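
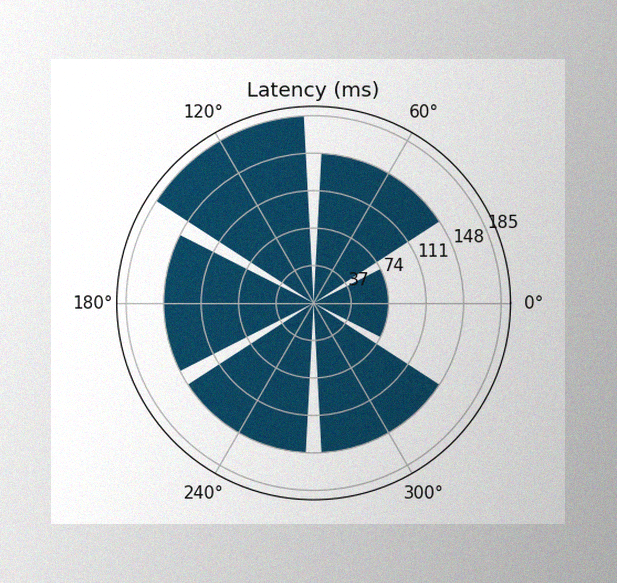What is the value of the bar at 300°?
148ms

The image has some photo noise and uneven lighting. The bar at 300° reaches 148ms on the radial axis.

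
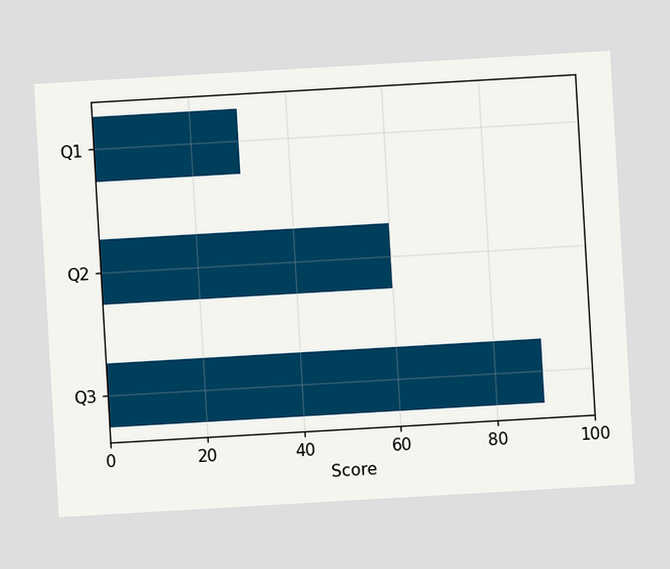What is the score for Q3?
The chart is tilted about 3° counter-clockwise. Reading along the chart's x-axis, the Q3 bar reaches 90.

90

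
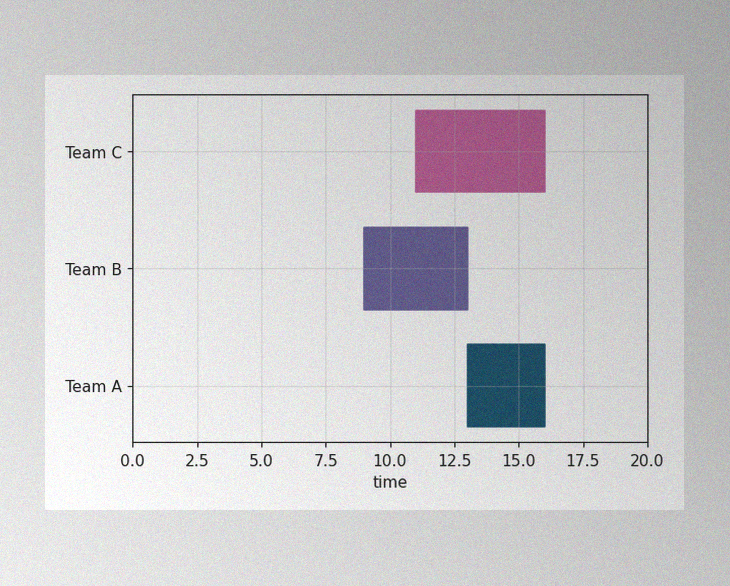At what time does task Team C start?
The image has some photo noise and uneven lighting. The Team C bar begins at t=11.

11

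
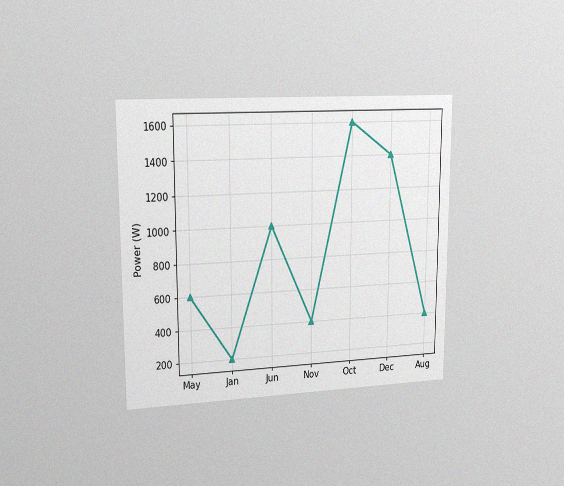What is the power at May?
600W

The chart is viewed slightly from the left, with some photo noise. At May, the line is at 600W.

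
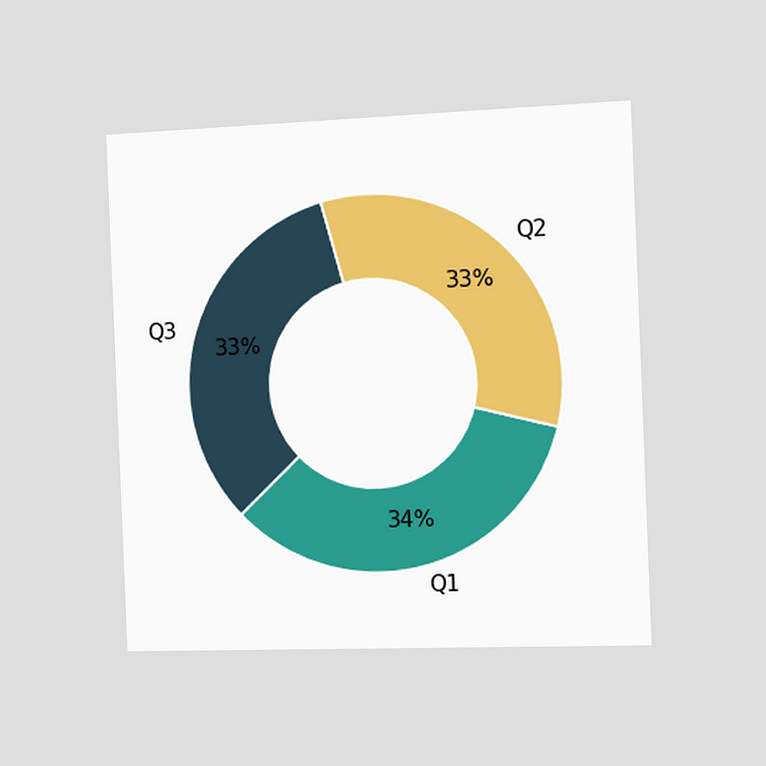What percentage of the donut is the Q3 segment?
The chart is tilted about 2° counter-clockwise and viewed slightly from the right. The Q3 segment takes up 33% of the ring.

33%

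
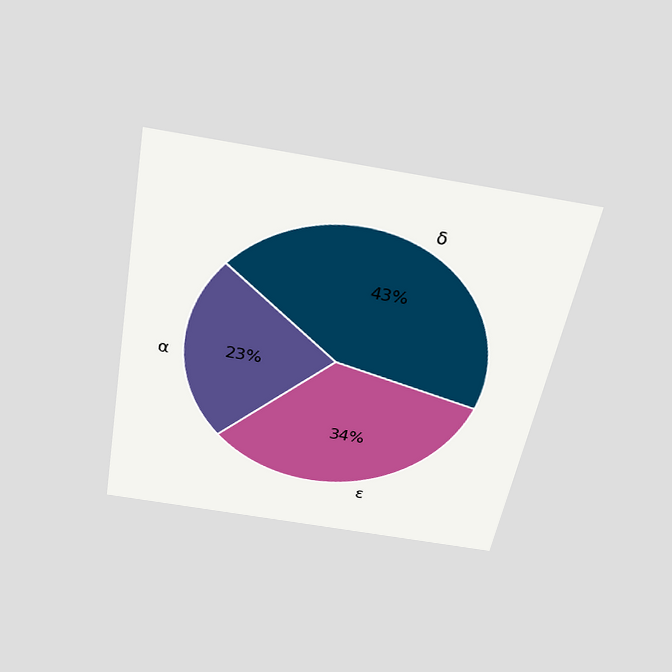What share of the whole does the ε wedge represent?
34%

The chart is tilted about 10° clockwise and viewed slightly from above. The ε slice takes up 34% of the pie.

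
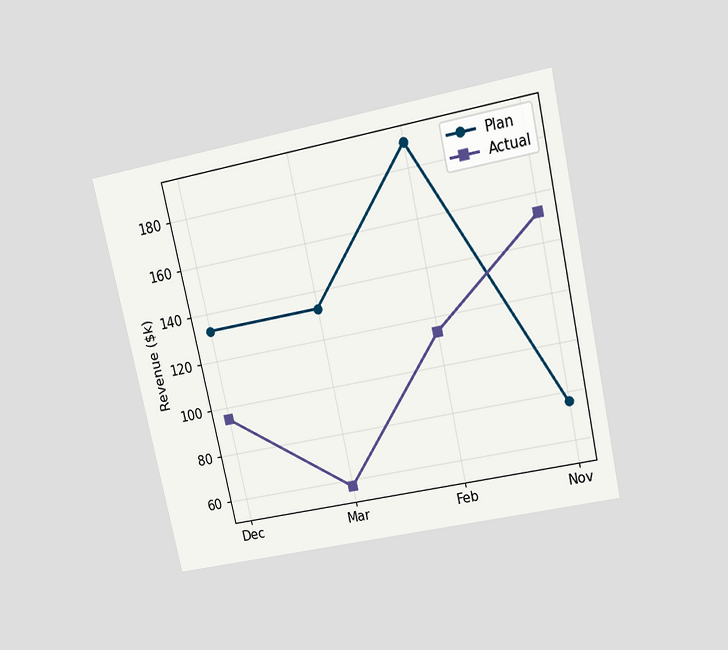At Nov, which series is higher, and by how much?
The chart is tilted about 12° counter-clockwise and viewed slightly from above. At Nov, Actual sits above the other line by $76k.

Actual, by $76k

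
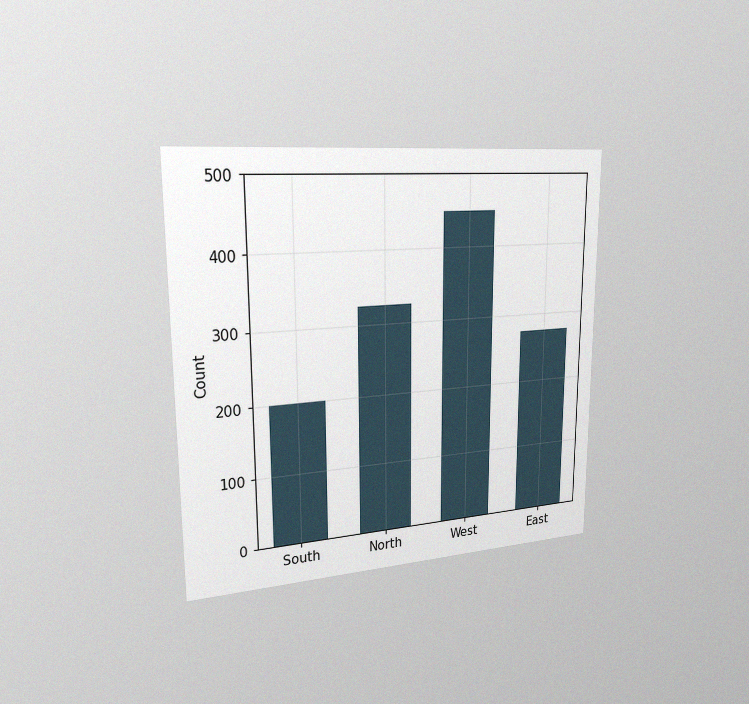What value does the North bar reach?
The chart is viewed slightly from the left, with some photo noise. Reading along the chart's y-axis, the North bar reaches 325.

325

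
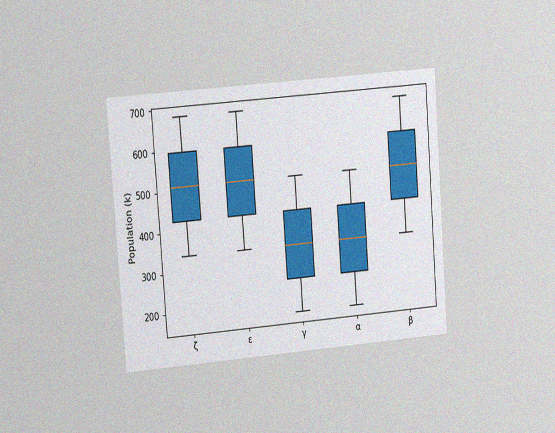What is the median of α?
340k

The chart is tilted about 4° counter-clockwise and viewed at a slight angle, with some photo noise. The median line in the α box sits at 340k.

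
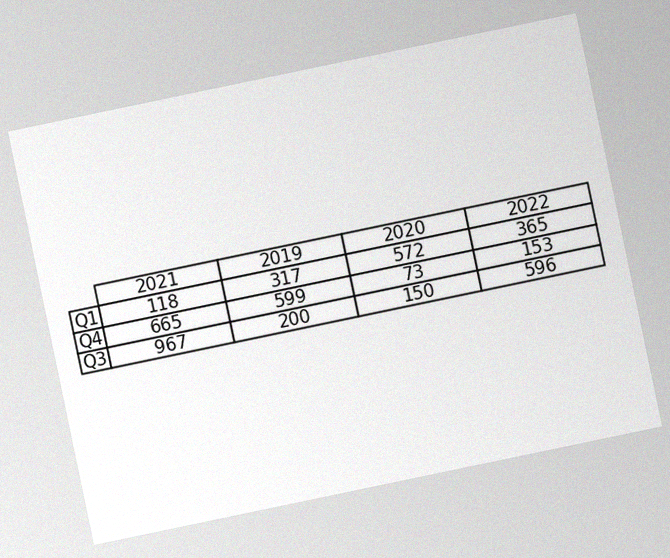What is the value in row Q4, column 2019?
599

The chart is tilted about 12° counter-clockwise, with some photo noise. The (Q4, 2019) cell reads 599.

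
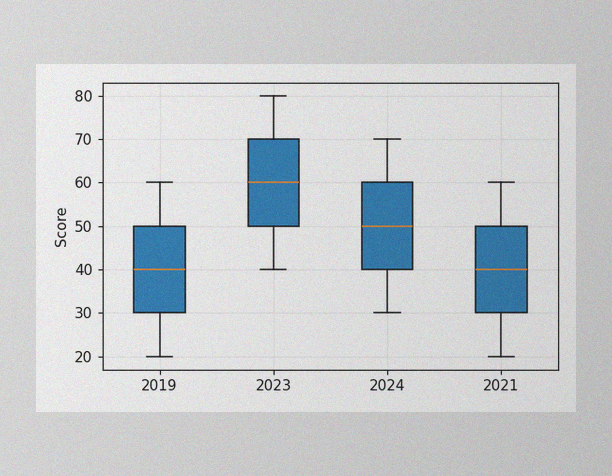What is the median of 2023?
60

The image has some photo noise and uneven lighting. The median line in the 2023 box sits at 60.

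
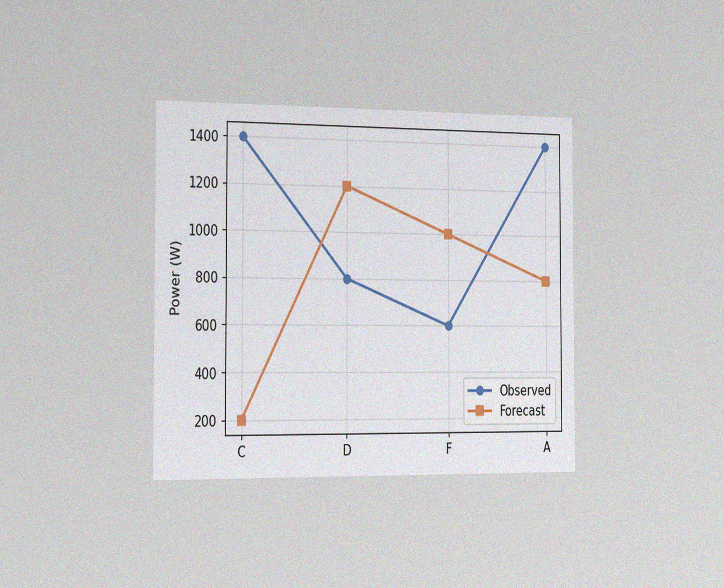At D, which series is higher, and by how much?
Forecast, by 400W

The chart is viewed slightly from the left, with some photo noise. At D, Forecast sits above the other line by 400W.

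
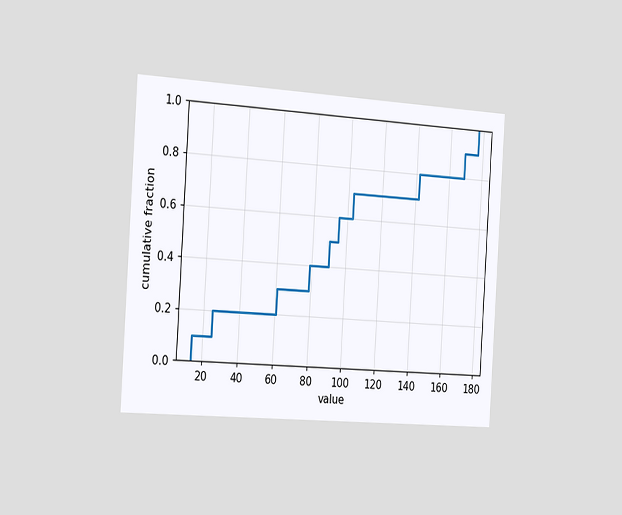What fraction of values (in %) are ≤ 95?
60%

The chart is tilted about 4° clockwise and viewed slightly from the left. At x=95 the ECDF step is at 60%.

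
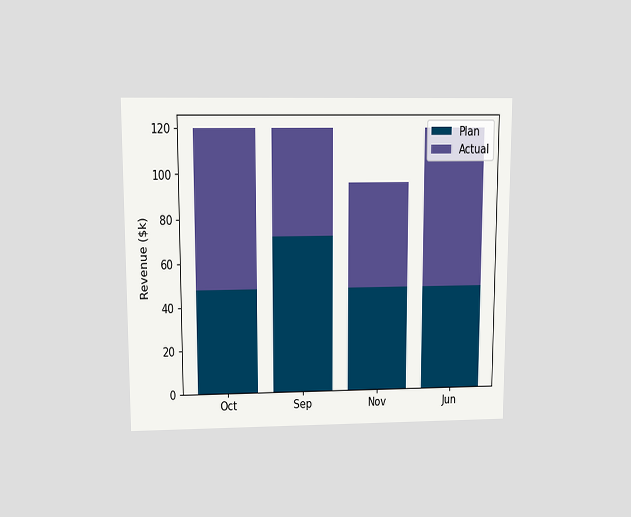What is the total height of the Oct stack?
$120k

The chart is viewed slightly from above. The Oct stack's top reaches $120k on the y-axis.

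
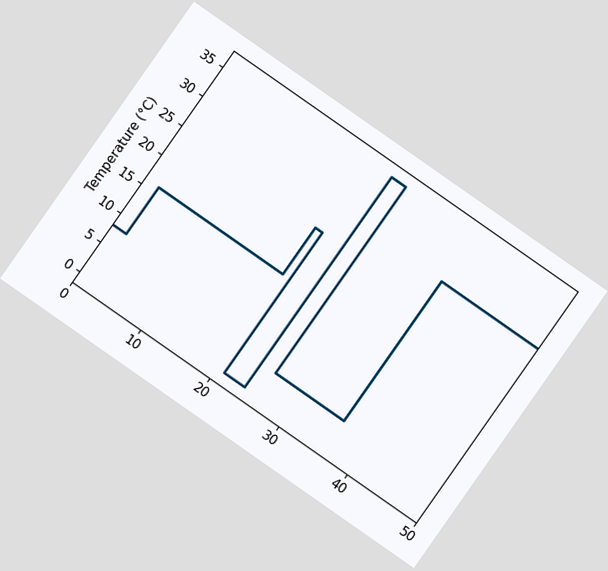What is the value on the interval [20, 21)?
24°C

The chart is tilted about 35° clockwise. On [20, 21) the step sits at 24°C.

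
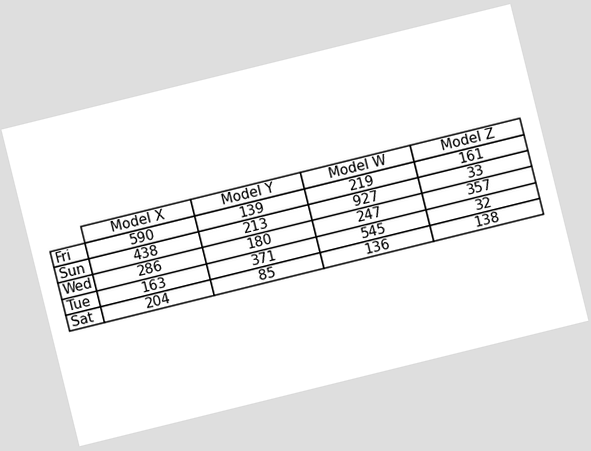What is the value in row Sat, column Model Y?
The chart is tilted about 14° counter-clockwise. The (Sat, Model Y) cell reads 85.

85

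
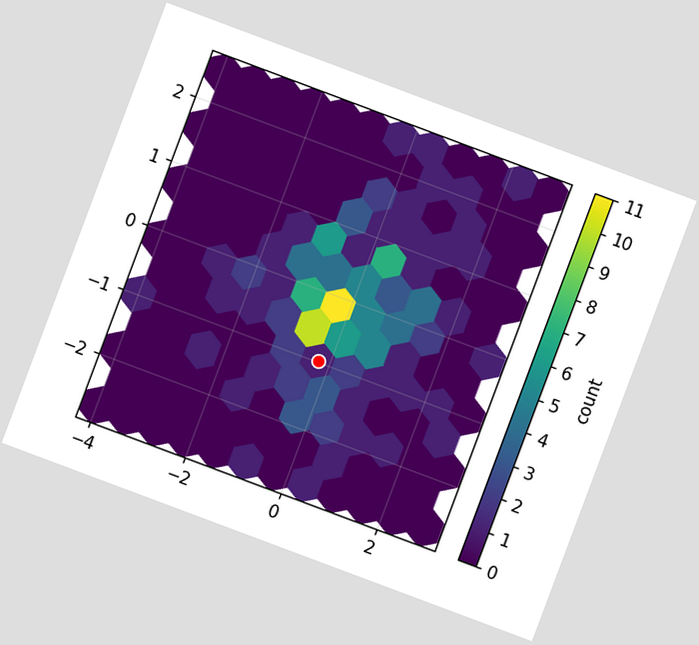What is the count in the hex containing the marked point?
1

The chart is tilted about 21° clockwise. The marked hex reads 1 on the colorbar.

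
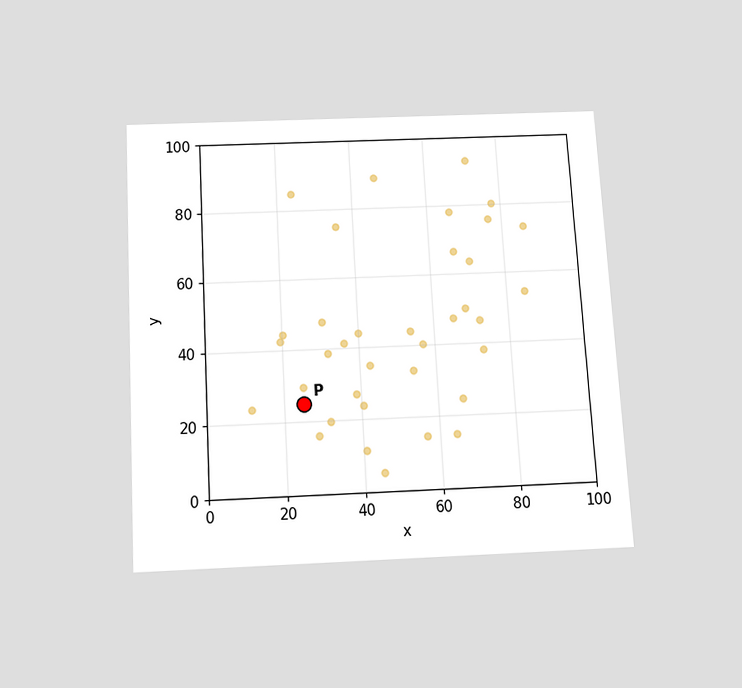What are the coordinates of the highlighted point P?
(25, 25)

The chart is tilted about 3° counter-clockwise and viewed slightly from below. Following the gridlines from P to each axis, P sits at (25, 25).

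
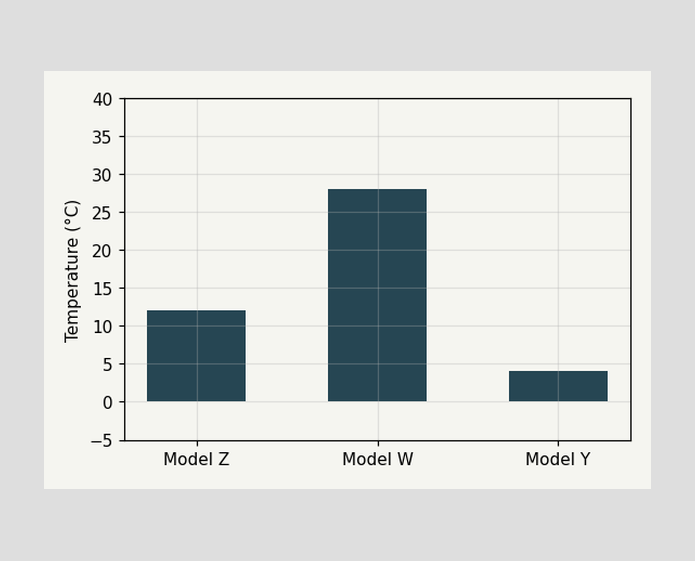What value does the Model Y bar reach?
Reading along the chart's y-axis, the Model Y bar reaches 4°C.

4°C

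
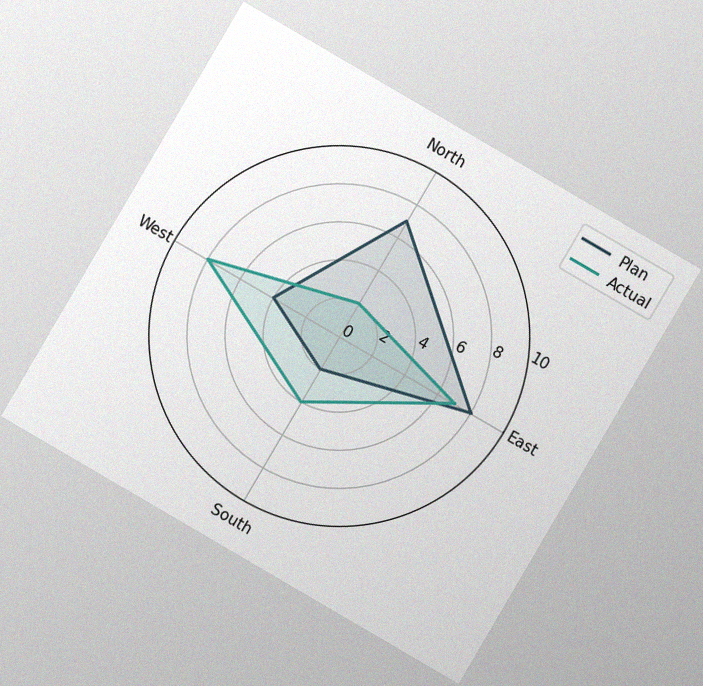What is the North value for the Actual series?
The chart is tilted about 30° clockwise, with some photo noise. On the North axis, Actual reaches 2.

2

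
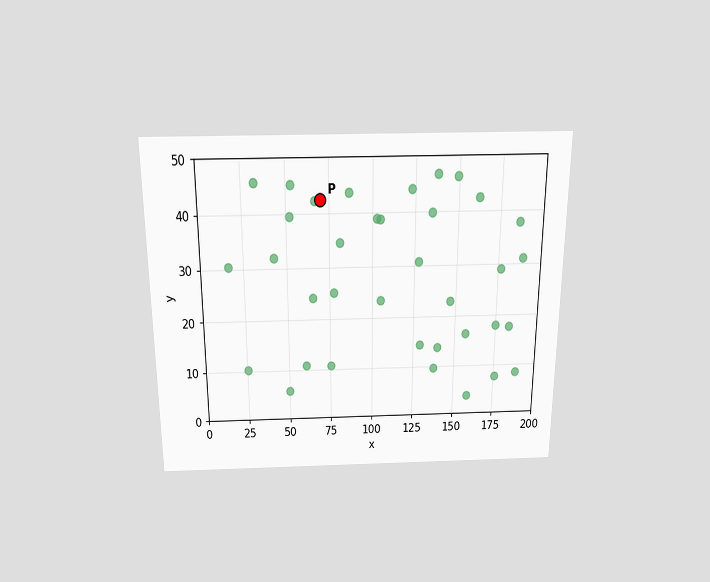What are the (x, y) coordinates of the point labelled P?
(70, 42.5)

The chart is viewed slightly from above. Following the gridlines from P to each axis, P sits at (70, 42.5).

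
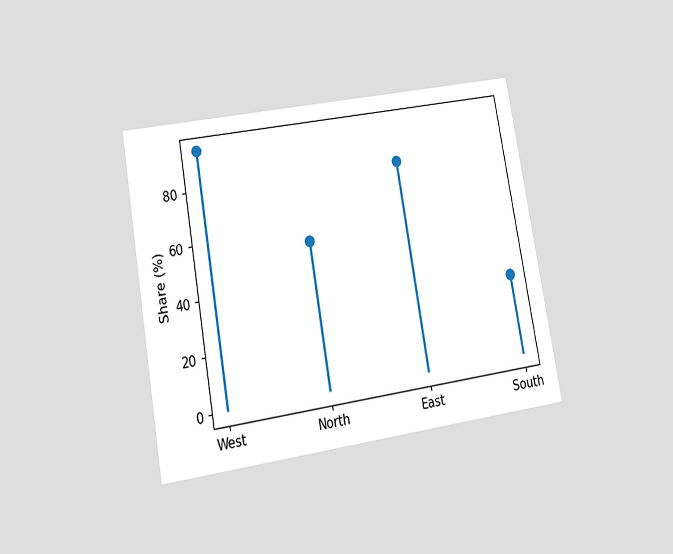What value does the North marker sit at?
The chart is tilted about 10° counter-clockwise and viewed at a slight angle. The North marker sits at 55%.

55%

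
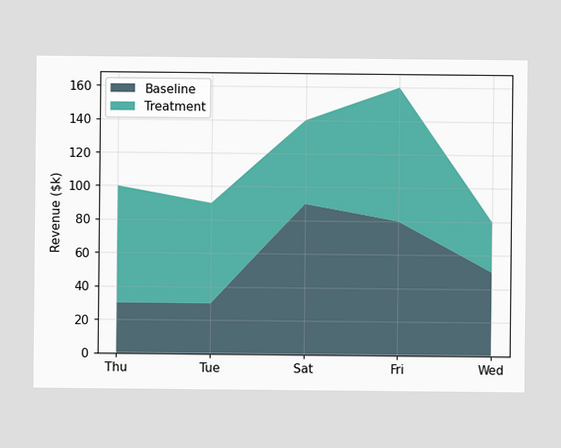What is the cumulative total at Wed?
$80k

The stacked total at Wed reaches $80k.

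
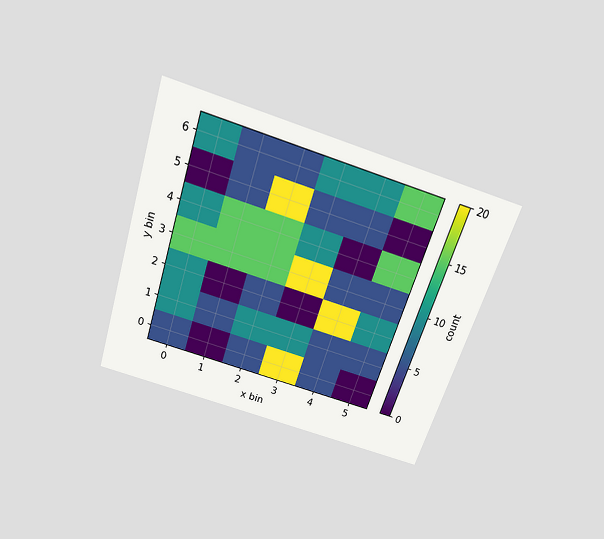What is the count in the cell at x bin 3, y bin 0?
The chart is tilted about 18° clockwise and viewed slightly from above. Matching the cell (3, 0) against the colorbar gives 20.

20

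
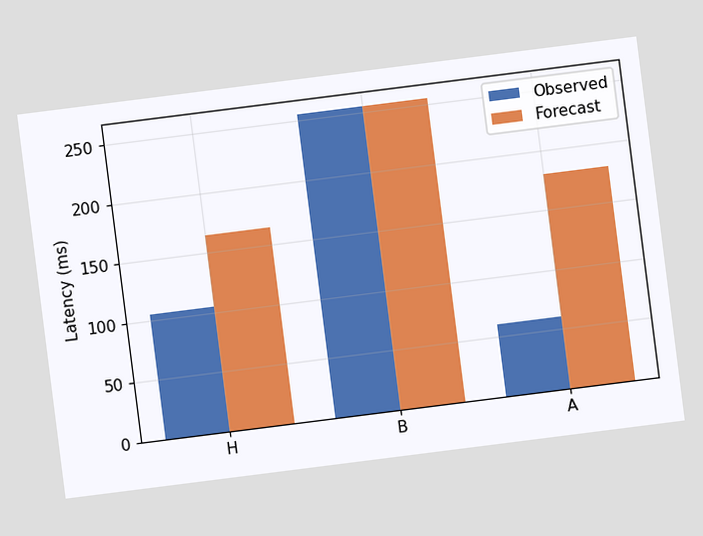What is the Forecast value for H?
165ms

The chart is tilted about 7° counter-clockwise. The Forecast bar at H reaches 165ms on the y-axis.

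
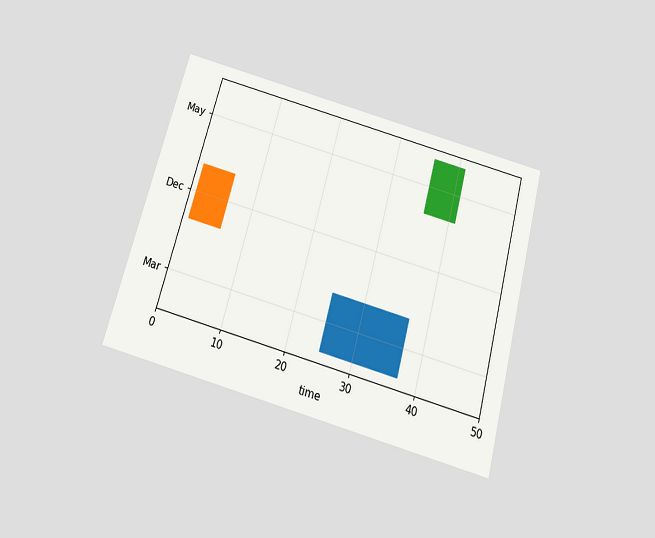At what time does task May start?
The chart is tilted about 15° clockwise and viewed slightly from below. The May bar begins at t=36.

36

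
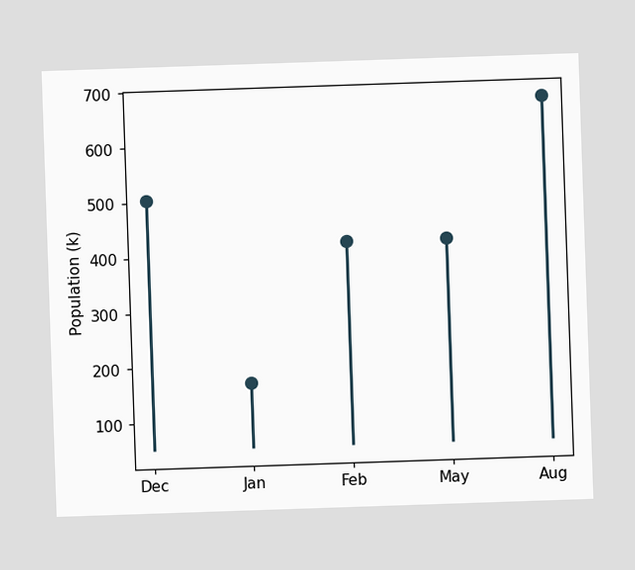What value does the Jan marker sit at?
168k

The Jan marker sits at 168k.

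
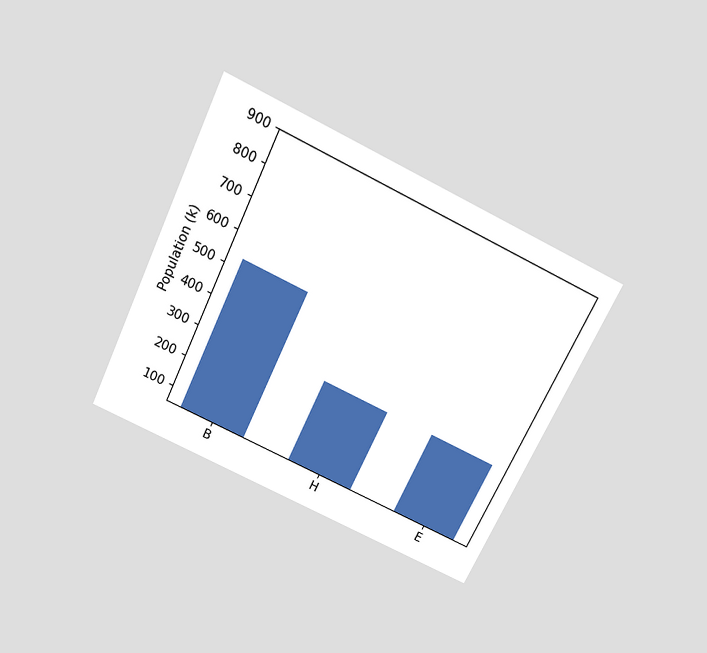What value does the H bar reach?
The chart is tilted about 26° clockwise and viewed slightly from above. Reading along the chart's y-axis, the H bar reaches 318k.

318k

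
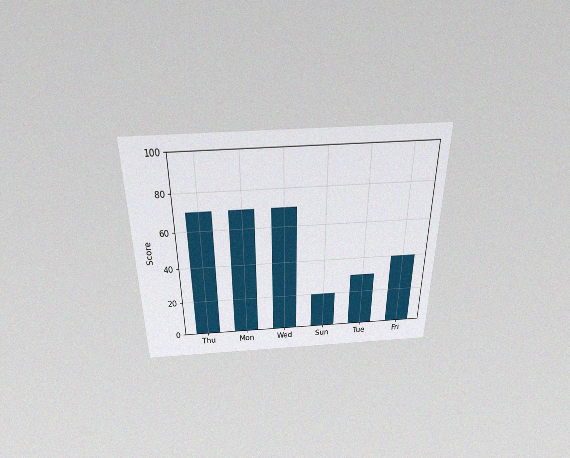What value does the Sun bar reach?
20

The chart is viewed slightly from above, with some photo noise. Reading along the chart's y-axis, the Sun bar reaches 20.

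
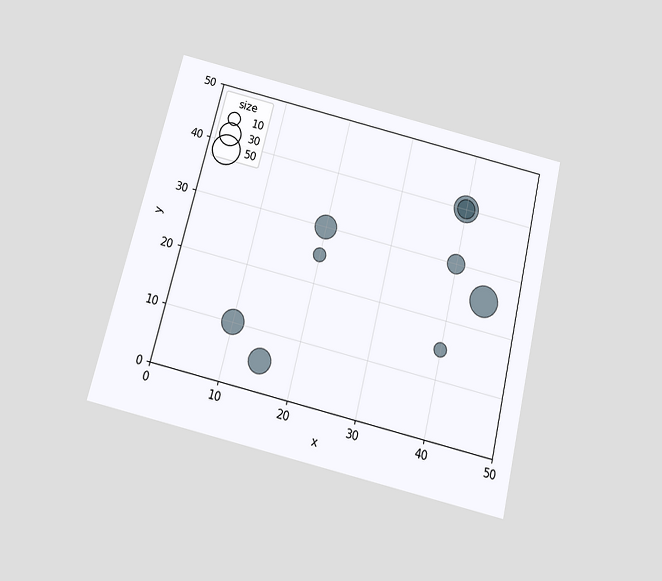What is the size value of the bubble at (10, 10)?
The chart is tilted about 14° clockwise and viewed slightly from below. Matching the bubble at (10, 10) against the size legend gives 30.

30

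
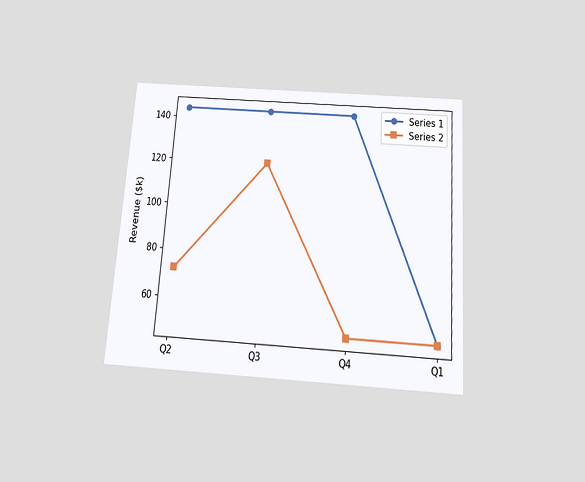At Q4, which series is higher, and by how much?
Series 1, by $96k

The chart is tilted about 4° clockwise and viewed slightly from below. At Q4, Series 1 sits above the other line by $96k.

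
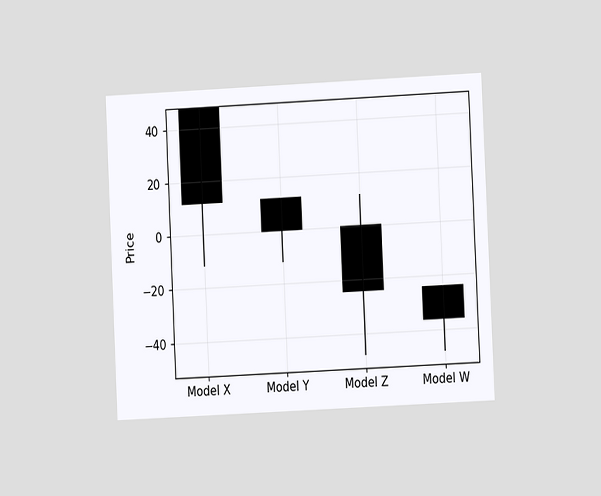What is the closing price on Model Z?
The chart is tilted about 3° counter-clockwise and viewed at a slight angle. The Model Z candle closes at -24.

-24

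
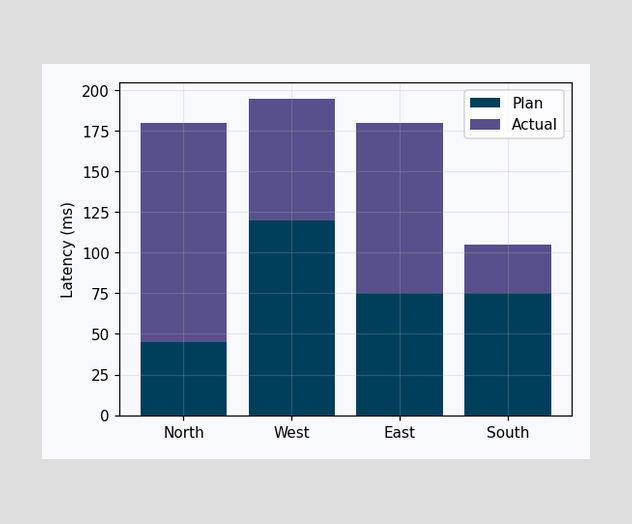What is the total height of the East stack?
The East stack's top reaches 180ms on the y-axis.

180ms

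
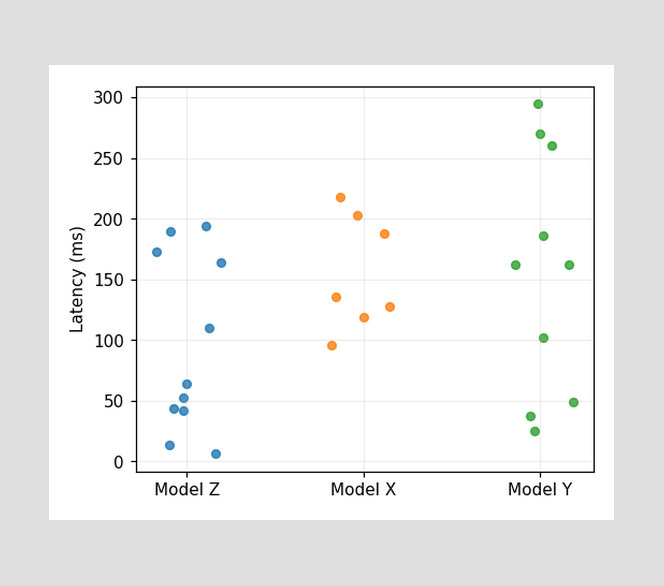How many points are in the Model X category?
Counting the markers in the Model X column gives 7.

7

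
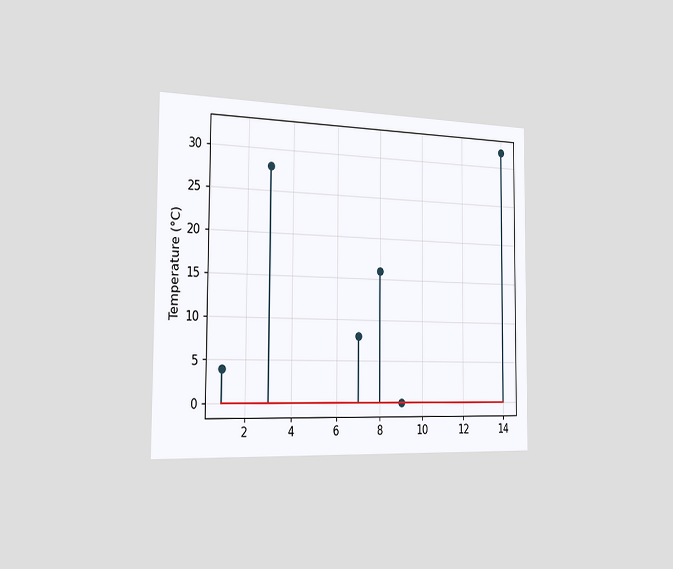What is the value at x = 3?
28°C

The chart is viewed slightly from the left. The stem at x=3 reaches 28°C.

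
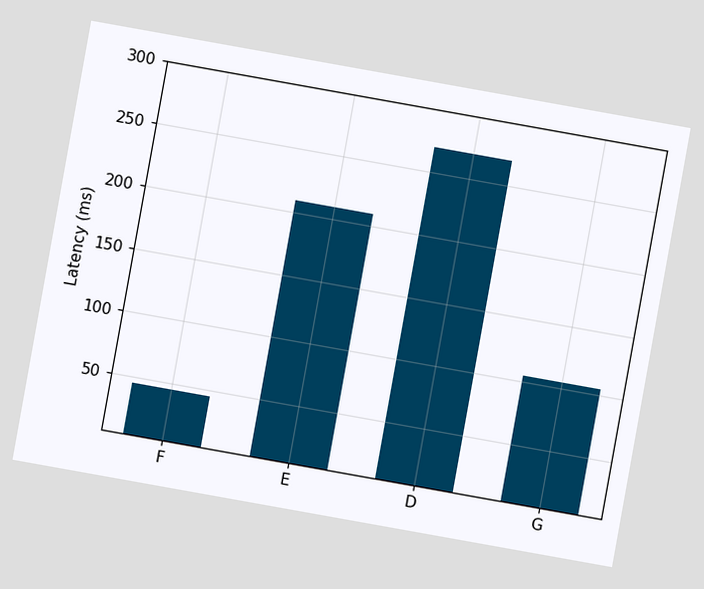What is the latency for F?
The chart is tilted about 10° clockwise. Reading along the chart's y-axis, the F bar reaches 45ms.

45ms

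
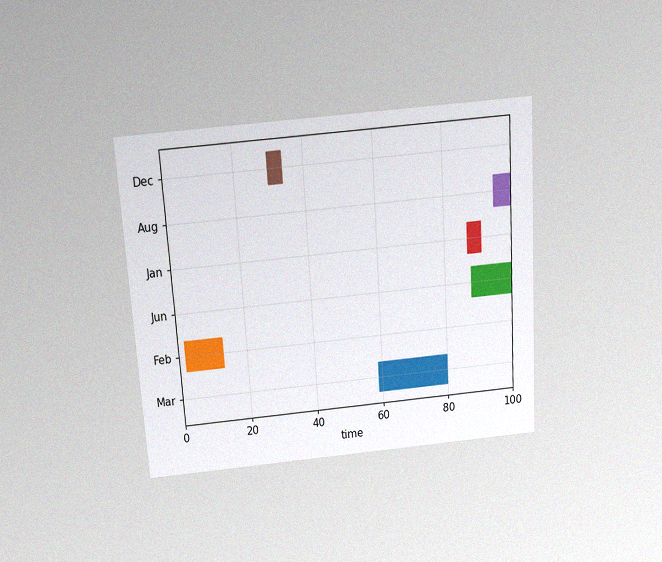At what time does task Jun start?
88

The chart is tilted about 4° counter-clockwise and viewed slightly from above, with some photo noise. The Jun bar begins at t=88.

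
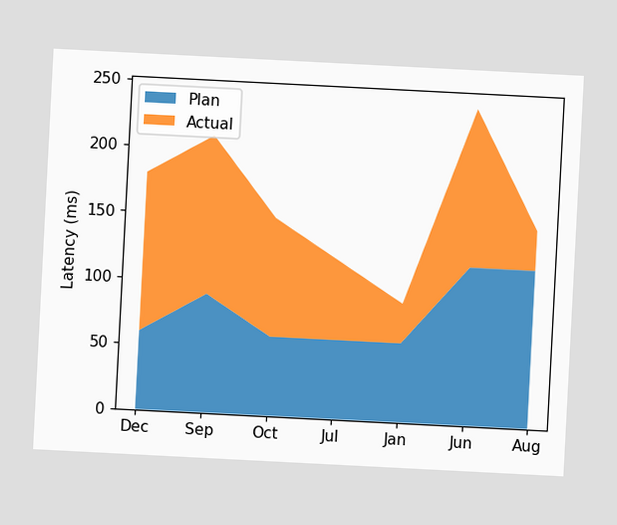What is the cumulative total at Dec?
The chart is tilted about 3° clockwise. The stacked total at Dec reaches 180ms.

180ms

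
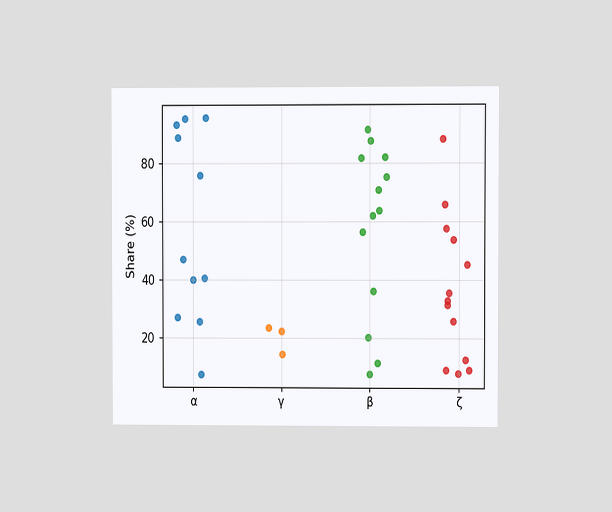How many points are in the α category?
The chart is viewed at a slight angle. Counting the markers in the α column gives 11.

11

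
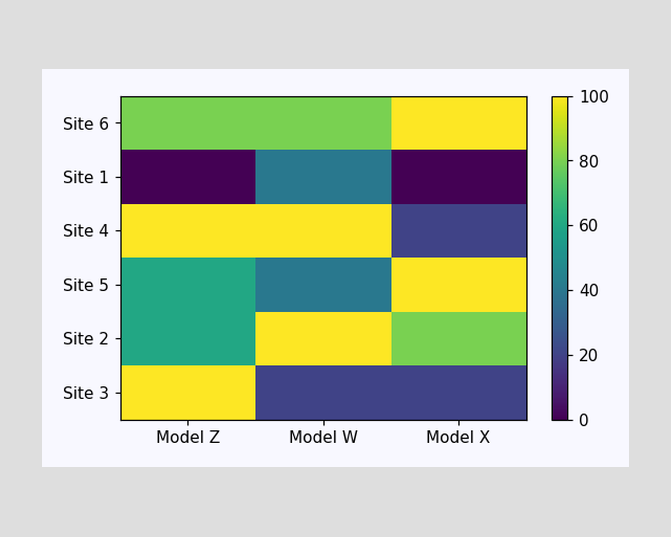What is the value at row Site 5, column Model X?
Matching cell (Site 5, Model X) against the colorbar gives 100.

100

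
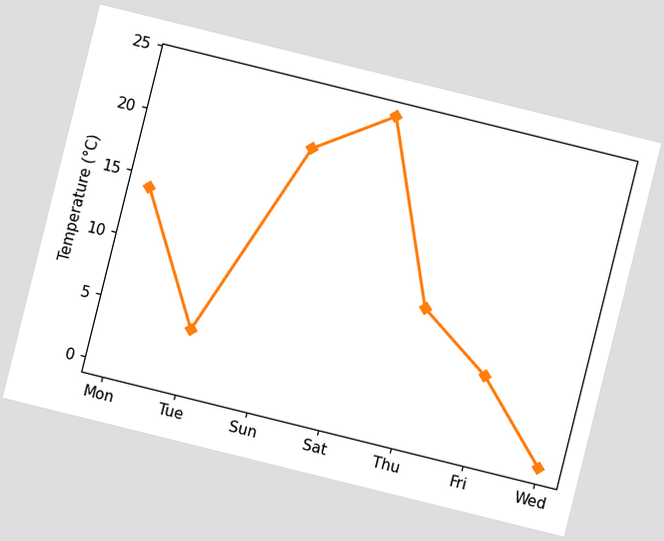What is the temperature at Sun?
The chart is tilted about 14° clockwise. At Sun, the line is at 20°C.

20°C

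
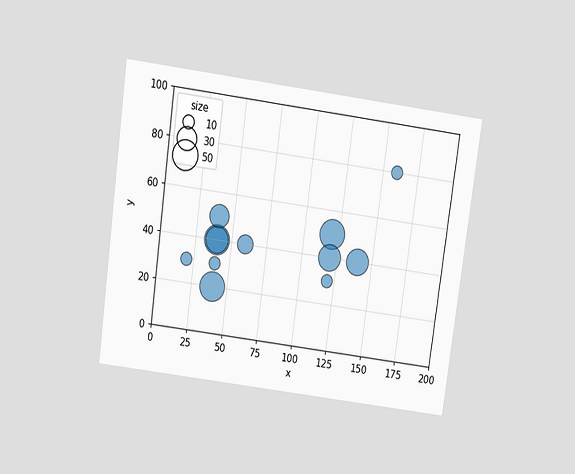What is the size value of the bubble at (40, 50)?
The chart is tilted about 8° clockwise and viewed slightly from above. Matching the bubble at (40, 50) against the size legend gives 30.

30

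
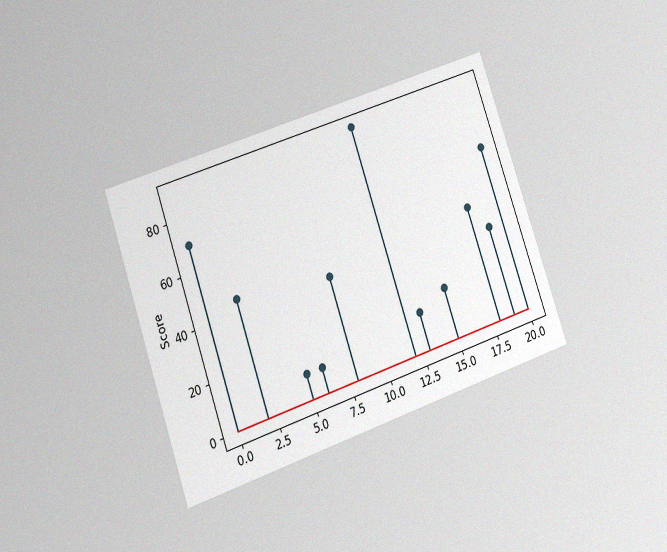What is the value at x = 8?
The chart is tilted about 19° counter-clockwise and viewed at a slight angle, with some photo noise. The stem at x=8 reaches 40.

40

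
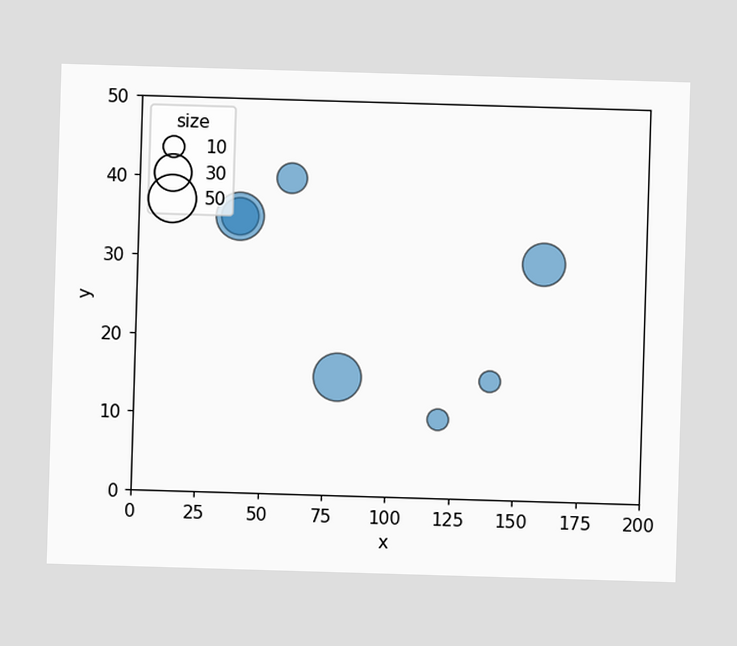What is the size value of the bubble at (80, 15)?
50

Matching the bubble at (80, 15) against the size legend gives 50.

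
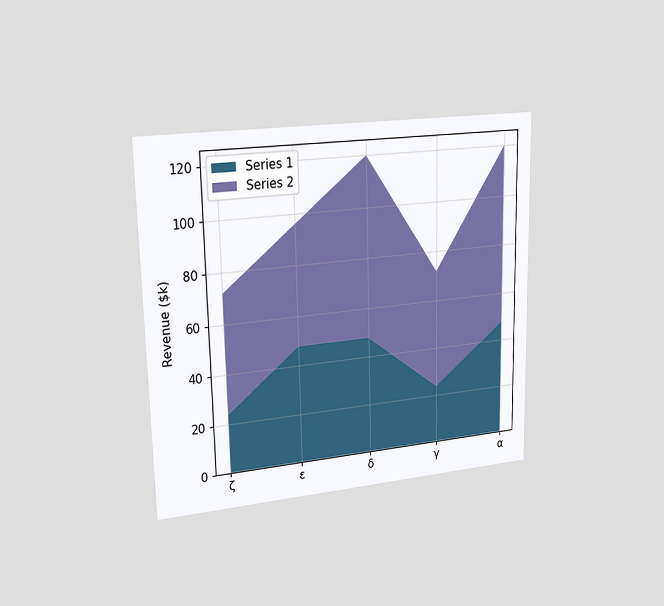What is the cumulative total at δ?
The chart is viewed slightly from the left. The stacked total at δ reaches $120k.

$120k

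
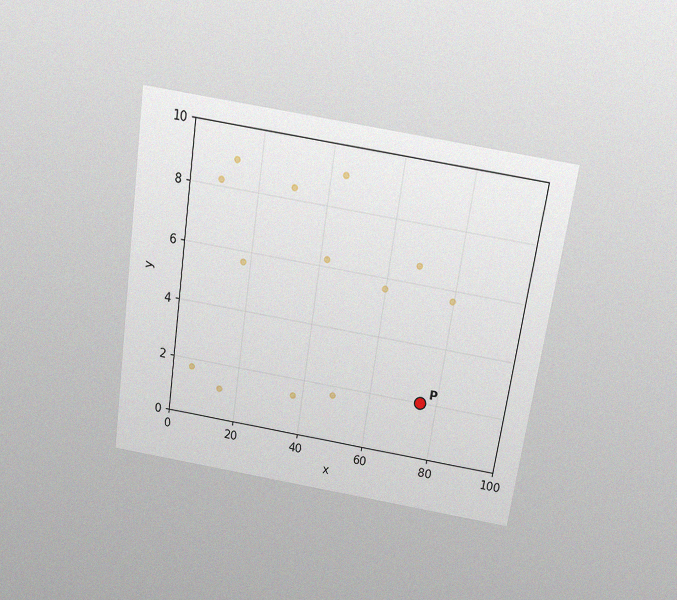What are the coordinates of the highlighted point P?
The chart is tilted about 8° clockwise and viewed slightly from above, with some photo noise. Following the gridlines from P to each axis, P sits at (75, 2).

(75, 2)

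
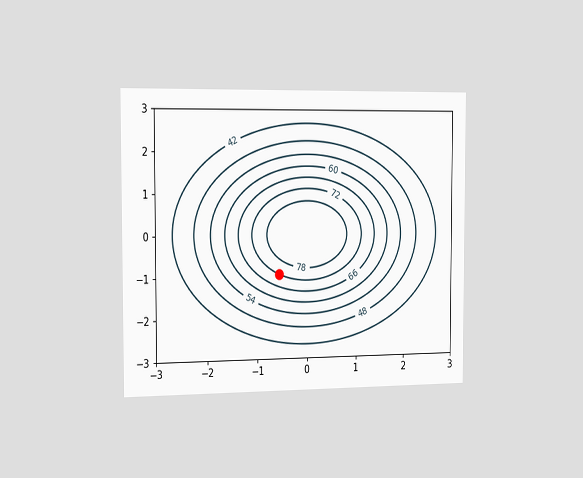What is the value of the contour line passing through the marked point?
The chart is viewed slightly from the left. The marked point sits on the contour labelled 72.

72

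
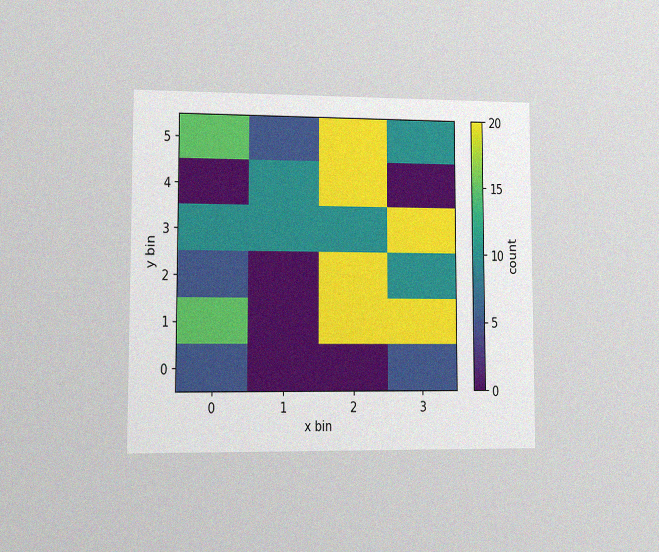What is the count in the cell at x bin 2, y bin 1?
20

The chart is viewed at a slight angle, with some photo noise. Matching the cell (2, 1) against the colorbar gives 20.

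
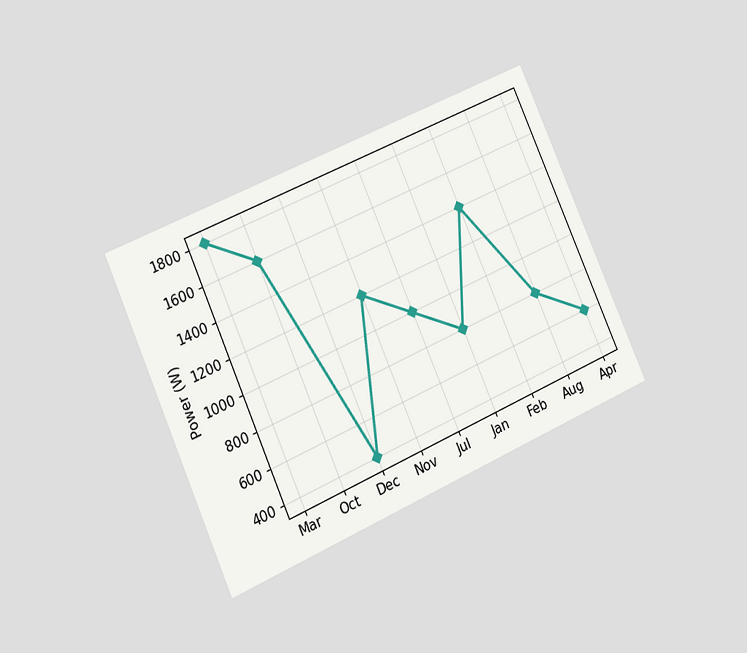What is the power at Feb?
The chart is tilted about 24° counter-clockwise and viewed at a slight angle. At Feb, the line is at 1400W.

1400W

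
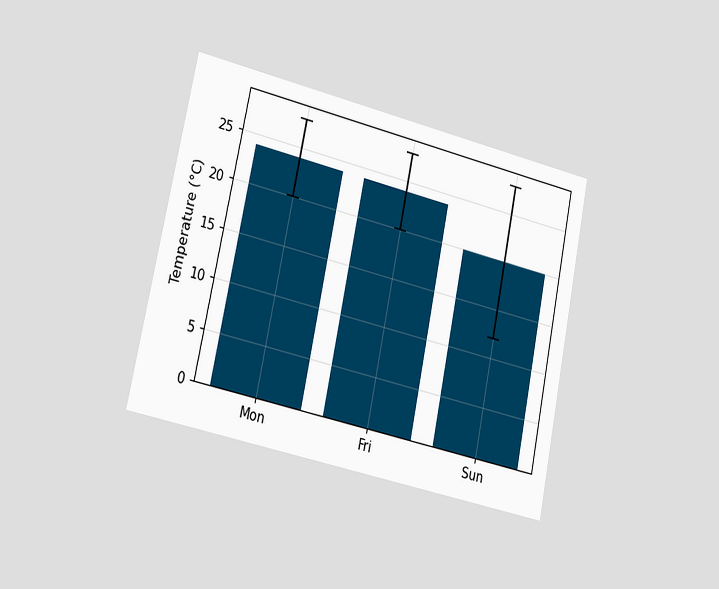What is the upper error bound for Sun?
The chart is tilted about 12° clockwise and viewed slightly from the left. The Sun bar's upper whisker reaches 28°C.

28°C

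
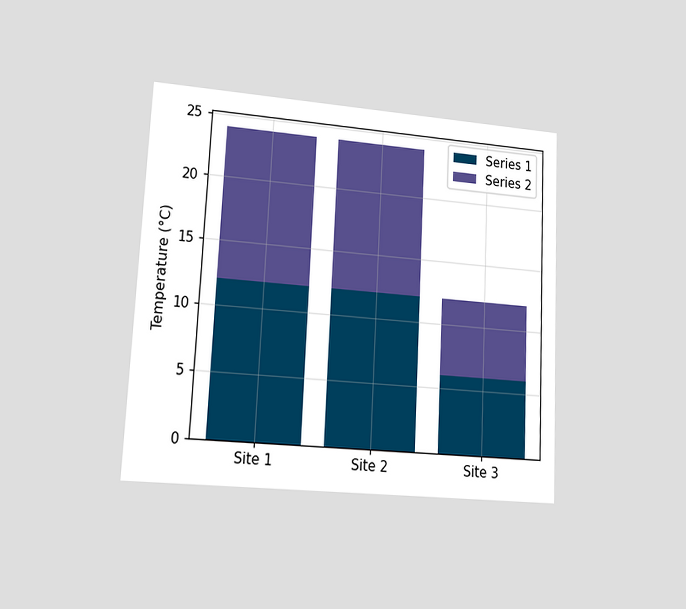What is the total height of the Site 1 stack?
The chart is tilted about 3° clockwise and viewed at a slight angle. The Site 1 stack's top reaches 24°C on the y-axis.

24°C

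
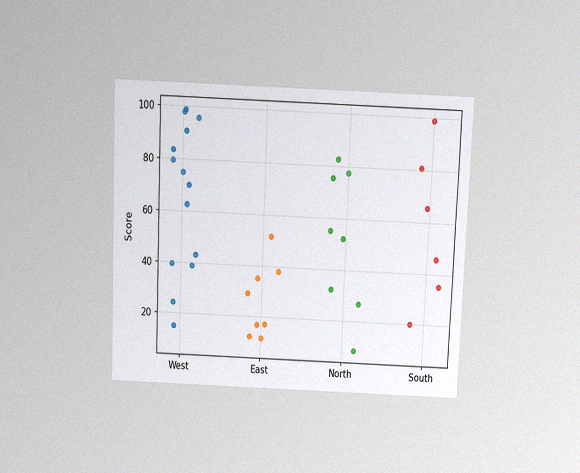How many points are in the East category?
The chart is tilted about 2° clockwise and viewed slightly from above, with some photo noise. Counting the markers in the East column gives 8.

8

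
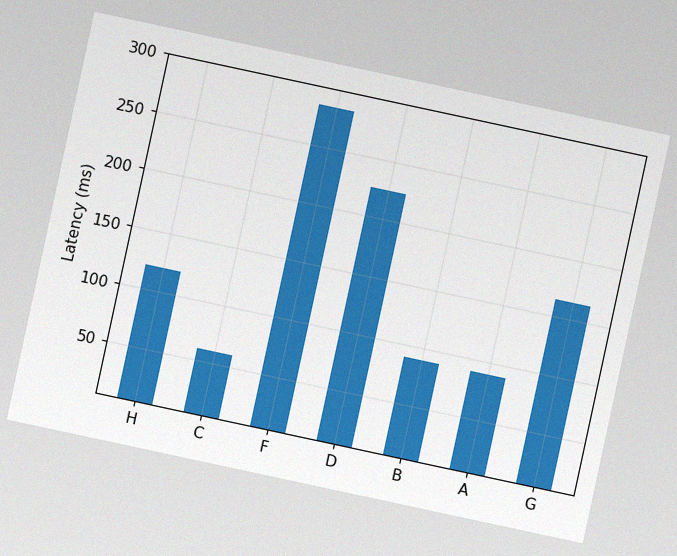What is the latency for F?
The chart is tilted about 12° clockwise, with some photo noise. Reading along the chart's y-axis, the F bar reaches 285ms.

285ms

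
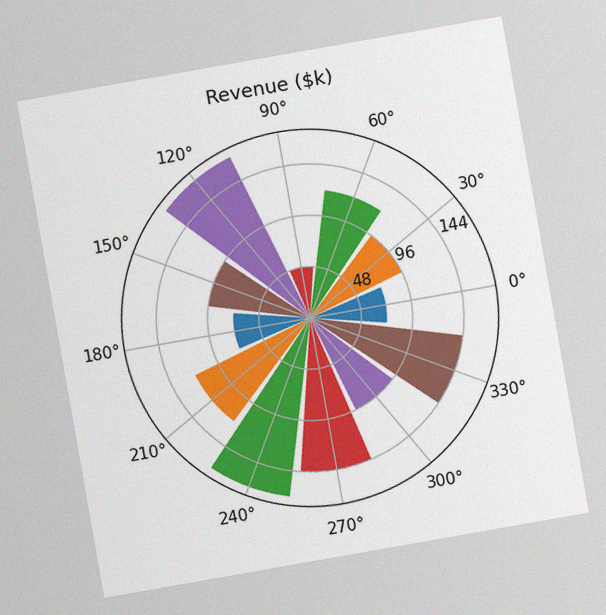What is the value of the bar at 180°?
$72k

The chart is tilted about 10° counter-clockwise, with some photo noise. The bar at 180° reaches $72k on the radial axis.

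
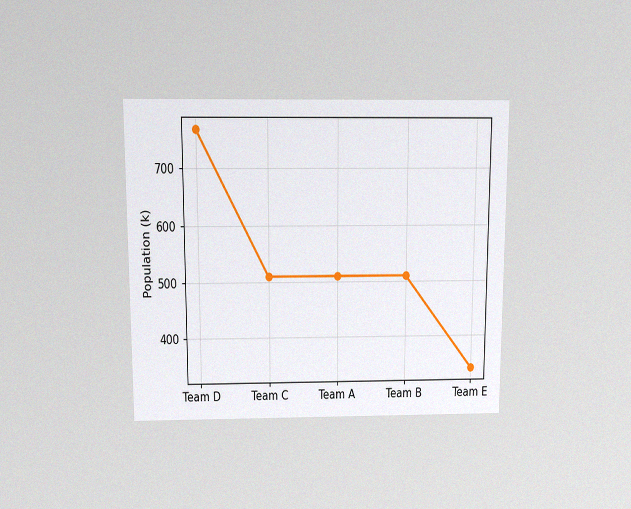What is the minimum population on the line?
The chart is viewed slightly from above, with some photo noise. The lowest point is at Team E, and reading across to the y-axis gives 340k.

340k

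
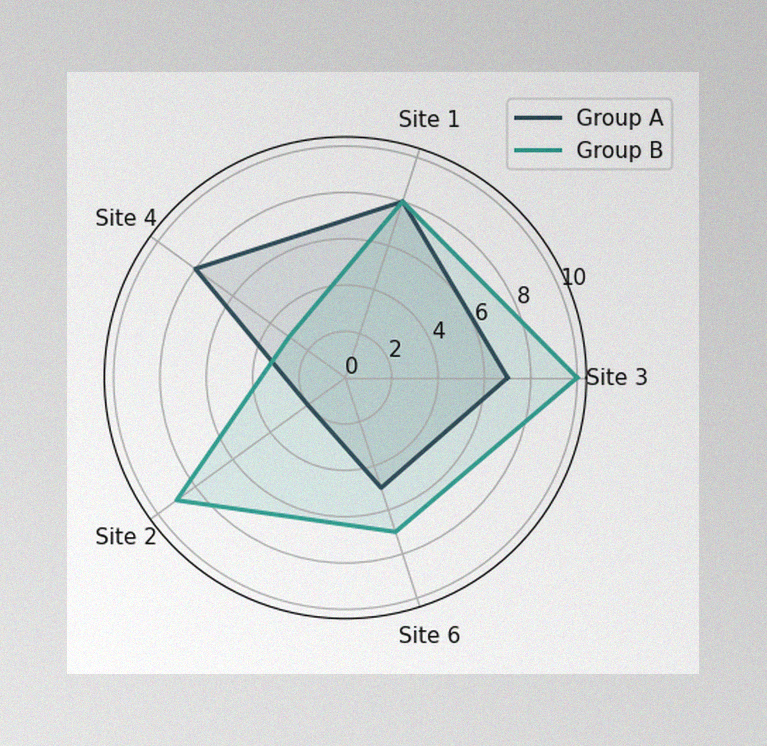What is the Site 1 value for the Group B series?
The image has some photo noise and uneven lighting. On the Site 1 axis, Group B reaches 8.

8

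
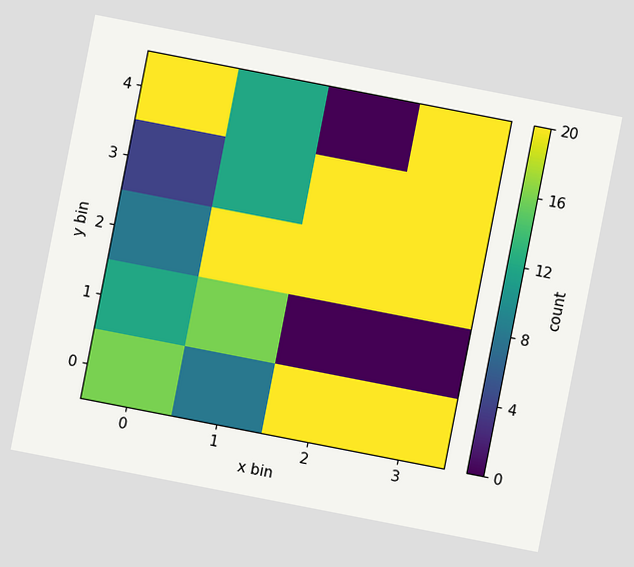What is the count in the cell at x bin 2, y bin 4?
0

The chart is tilted about 11° clockwise. Matching the cell (2, 4) against the colorbar gives 0.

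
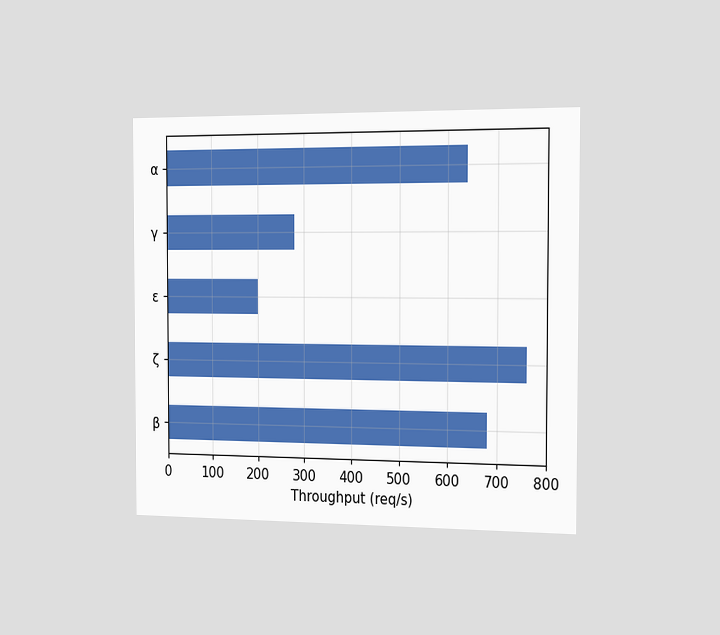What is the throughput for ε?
200req/s

The chart is viewed slightly from the right. Reading along the chart's x-axis, the ε bar reaches 200req/s.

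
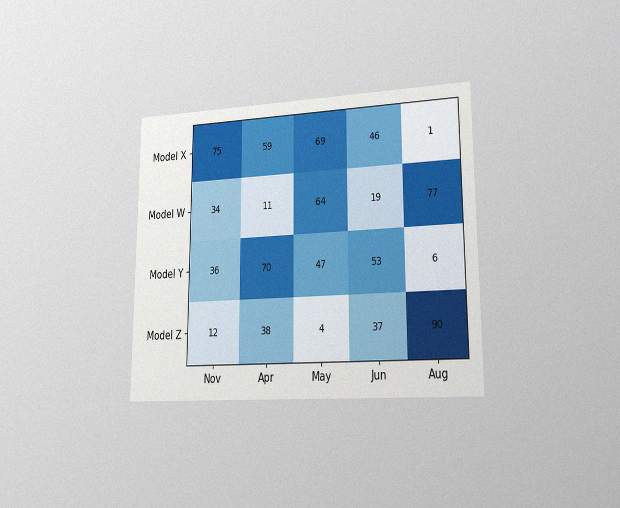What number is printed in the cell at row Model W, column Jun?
The chart is viewed slightly from the right, with some photo noise. The (Model W, Jun) cell reads 19.

19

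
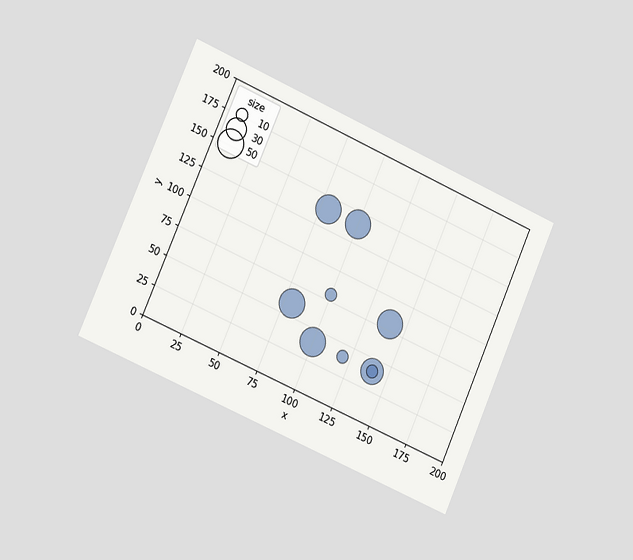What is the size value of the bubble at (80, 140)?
The chart is tilted about 24° clockwise and viewed slightly from the left. Matching the bubble at (80, 140) against the size legend gives 50.

50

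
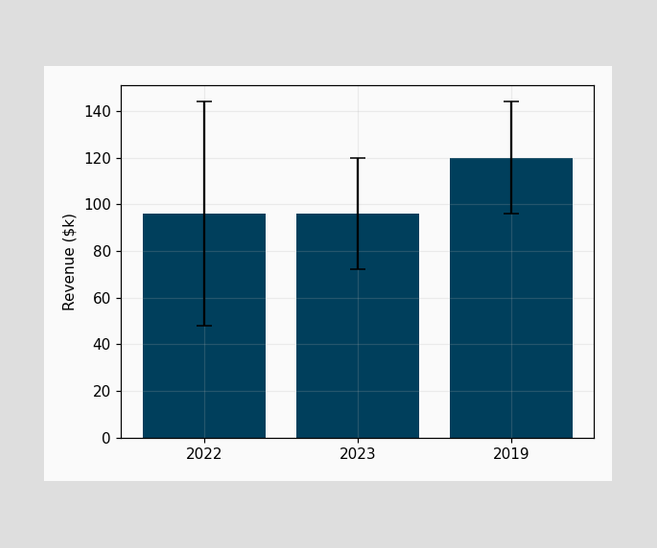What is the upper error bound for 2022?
$144k

The 2022 bar's upper whisker reaches $144k.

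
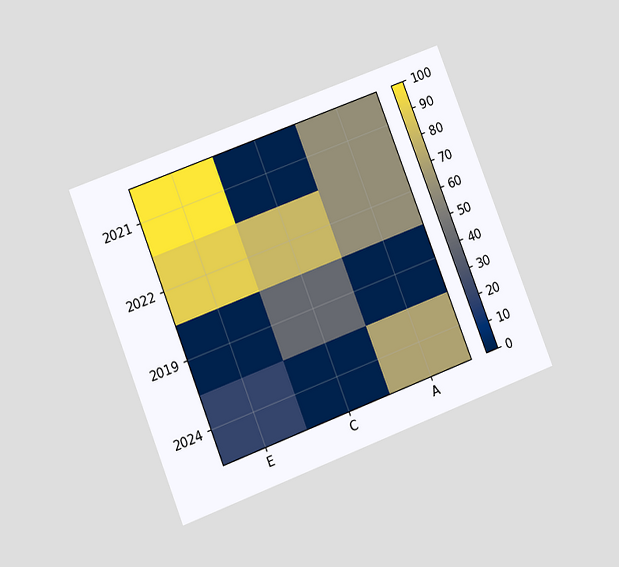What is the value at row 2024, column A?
70

The chart is tilted about 21° counter-clockwise and viewed at a slight angle. Matching cell (2024, A) against the colorbar gives 70.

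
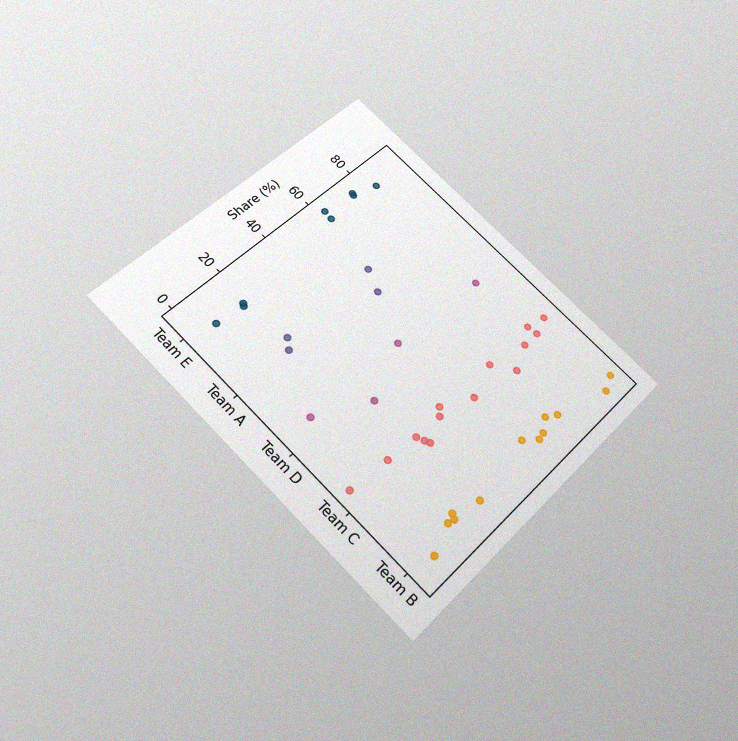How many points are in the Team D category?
The chart is tilted about 45° clockwise and viewed slightly from below, with some photo noise. Counting the markers in the Team D column gives 4.

4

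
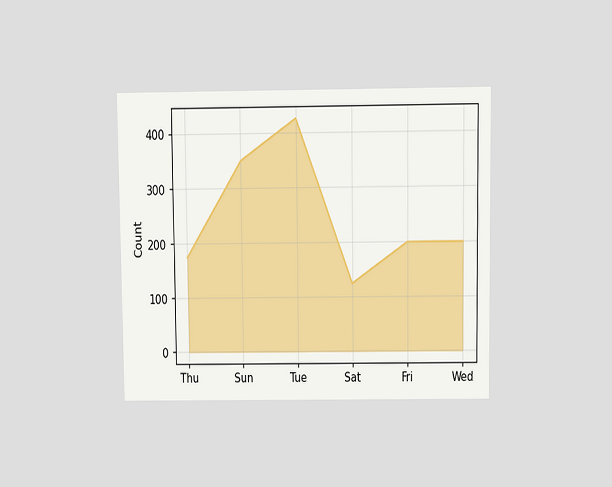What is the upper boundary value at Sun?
The chart is viewed slightly from above. At Sun the upper boundary is at 350.

350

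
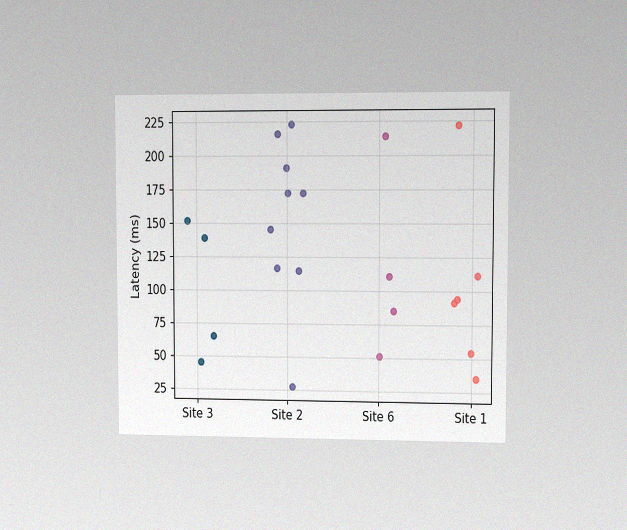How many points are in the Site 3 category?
The chart is viewed at a slight angle, with some photo noise. Counting the markers in the Site 3 column gives 4.

4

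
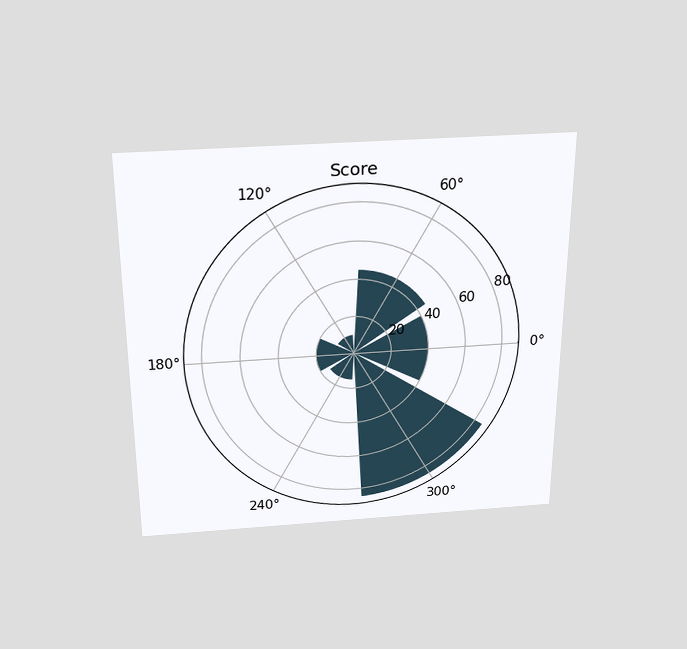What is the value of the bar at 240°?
15

The chart is viewed slightly from above. The bar at 240° reaches 15 on the radial axis.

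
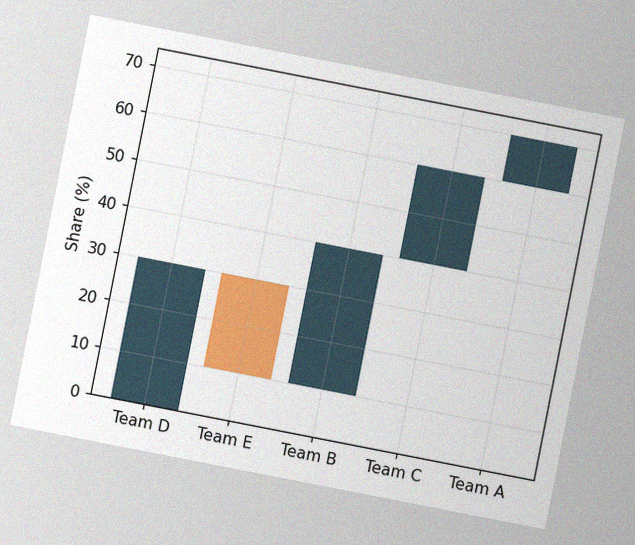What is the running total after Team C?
The chart is tilted about 11° clockwise, with some photo noise. After Team C the running total reaches 60%.

60%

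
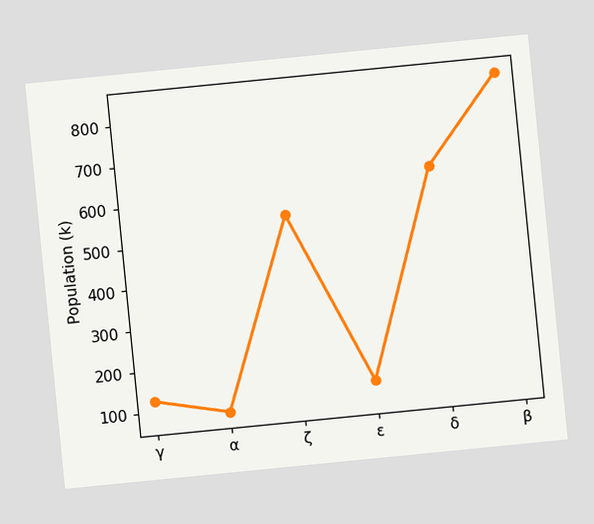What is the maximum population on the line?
840k

The chart is tilted about 6° counter-clockwise. The highest point is at β, and reading across to the y-axis gives 840k.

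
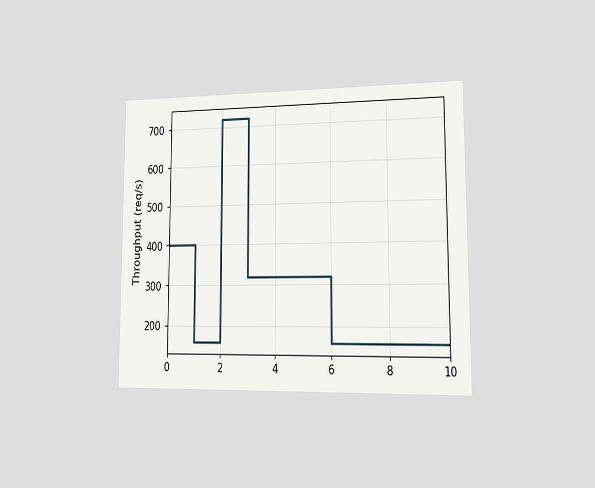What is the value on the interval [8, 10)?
The chart is viewed slightly from the right. On [8, 10) the step sits at 160req/s.

160req/s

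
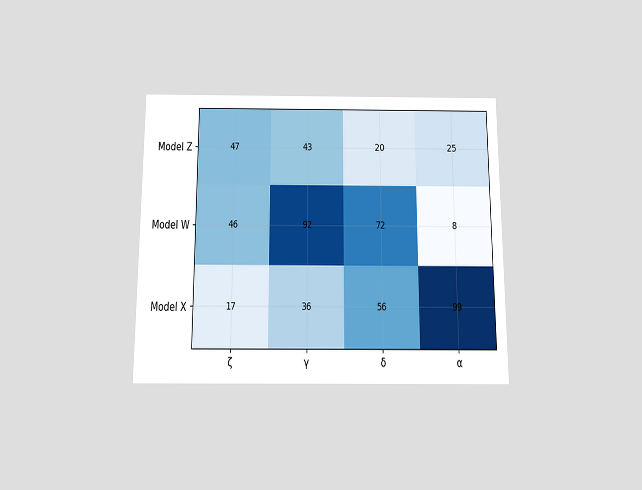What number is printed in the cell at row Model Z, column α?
25

The chart is viewed slightly from below. The (Model Z, α) cell reads 25.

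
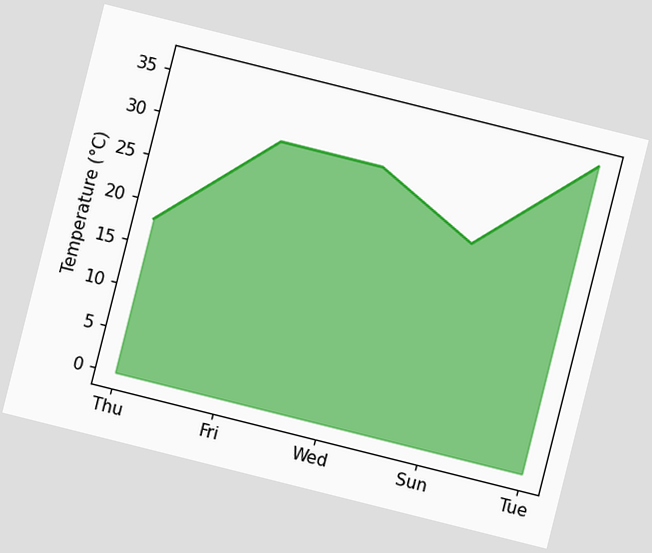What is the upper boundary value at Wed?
The chart is tilted about 14° clockwise. At Wed the upper boundary is at 30°C.

30°C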